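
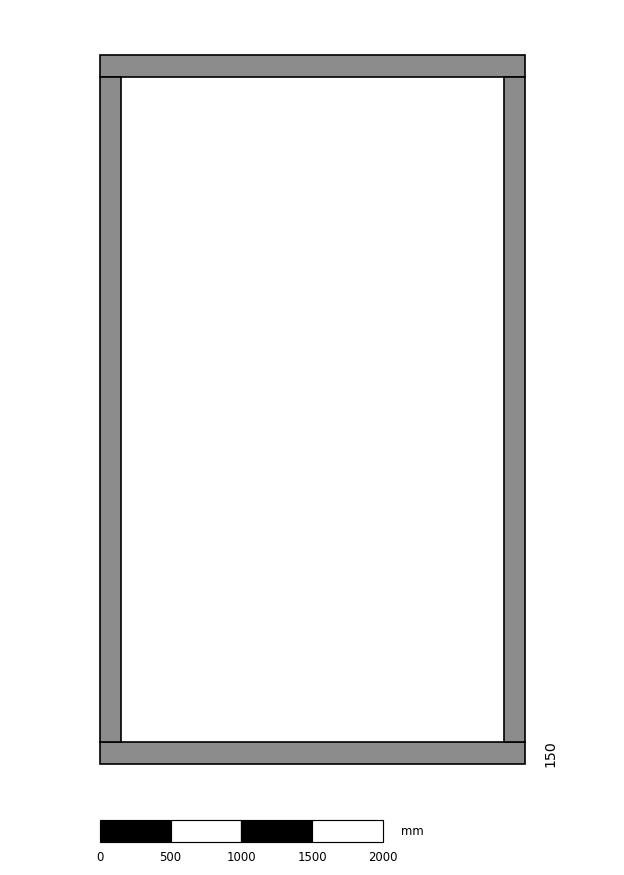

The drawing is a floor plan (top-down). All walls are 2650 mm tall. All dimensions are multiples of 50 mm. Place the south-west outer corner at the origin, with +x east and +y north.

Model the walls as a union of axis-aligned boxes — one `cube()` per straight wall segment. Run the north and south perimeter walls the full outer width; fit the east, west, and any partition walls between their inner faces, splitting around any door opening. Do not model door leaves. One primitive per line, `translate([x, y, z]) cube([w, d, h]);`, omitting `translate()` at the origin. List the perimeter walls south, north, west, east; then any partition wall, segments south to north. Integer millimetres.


cube([3000, 150, 2650]);
translate([0, 4850, 0]) cube([3000, 150, 2650]);
translate([0, 150, 0]) cube([150, 4700, 2650]);
translate([2850, 150, 0]) cube([150, 4700, 2650]);


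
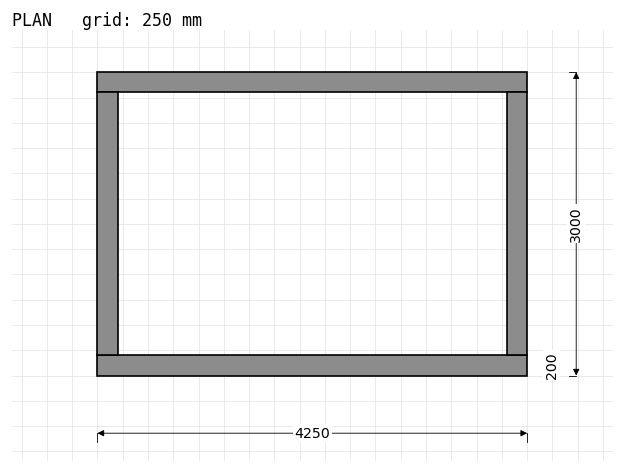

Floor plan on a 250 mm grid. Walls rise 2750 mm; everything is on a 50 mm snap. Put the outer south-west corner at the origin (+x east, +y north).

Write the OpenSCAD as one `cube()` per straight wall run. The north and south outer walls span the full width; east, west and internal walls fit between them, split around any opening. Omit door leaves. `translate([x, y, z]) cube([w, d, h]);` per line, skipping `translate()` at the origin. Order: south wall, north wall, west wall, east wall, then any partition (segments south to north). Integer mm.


cube([4250, 200, 2750]);
translate([0, 2800, 0]) cube([4250, 200, 2750]);
translate([0, 200, 0]) cube([200, 2600, 2750]);
translate([4050, 200, 0]) cube([200, 2600, 2750]);


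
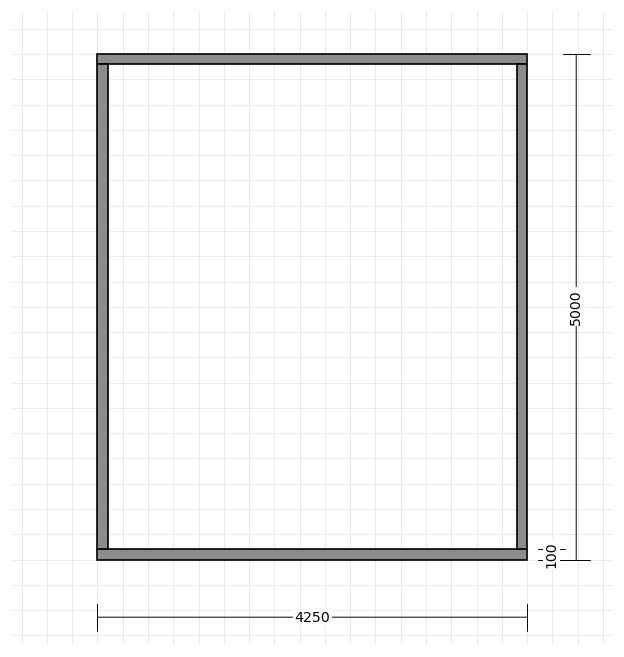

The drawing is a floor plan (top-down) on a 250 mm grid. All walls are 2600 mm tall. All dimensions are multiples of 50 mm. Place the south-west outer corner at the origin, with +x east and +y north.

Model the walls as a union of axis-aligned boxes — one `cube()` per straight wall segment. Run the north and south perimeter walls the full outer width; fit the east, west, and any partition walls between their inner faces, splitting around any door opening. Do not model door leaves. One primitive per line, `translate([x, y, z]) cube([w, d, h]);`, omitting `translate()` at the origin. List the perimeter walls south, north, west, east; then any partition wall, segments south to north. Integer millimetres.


cube([4250, 100, 2600]);
translate([0, 4900, 0]) cube([4250, 100, 2600]);
translate([0, 100, 0]) cube([100, 4800, 2600]);
translate([4150, 100, 0]) cube([100, 4800, 2600]);


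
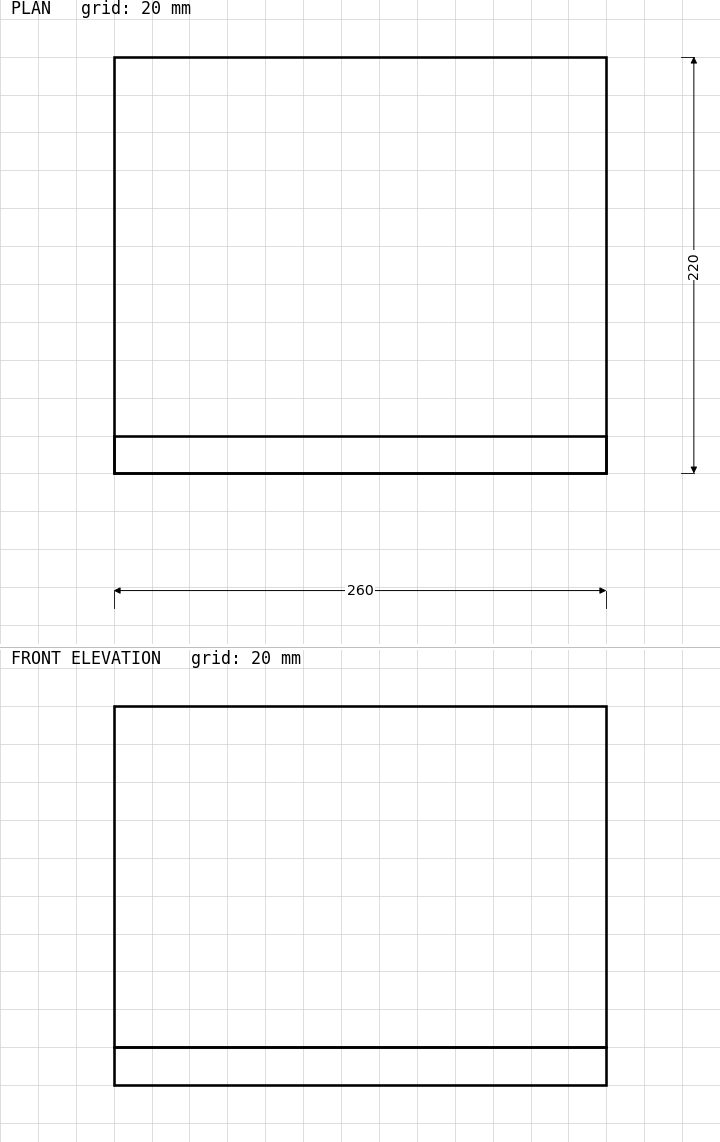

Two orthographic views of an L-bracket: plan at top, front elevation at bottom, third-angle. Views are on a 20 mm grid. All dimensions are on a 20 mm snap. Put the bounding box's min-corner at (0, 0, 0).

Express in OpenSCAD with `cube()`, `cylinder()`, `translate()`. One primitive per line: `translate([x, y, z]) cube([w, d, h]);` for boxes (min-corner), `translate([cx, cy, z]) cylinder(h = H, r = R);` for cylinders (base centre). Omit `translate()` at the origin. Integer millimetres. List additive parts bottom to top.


cube([260, 220, 20]);
translate([0, 0, 20]) cube([260, 20, 180]);


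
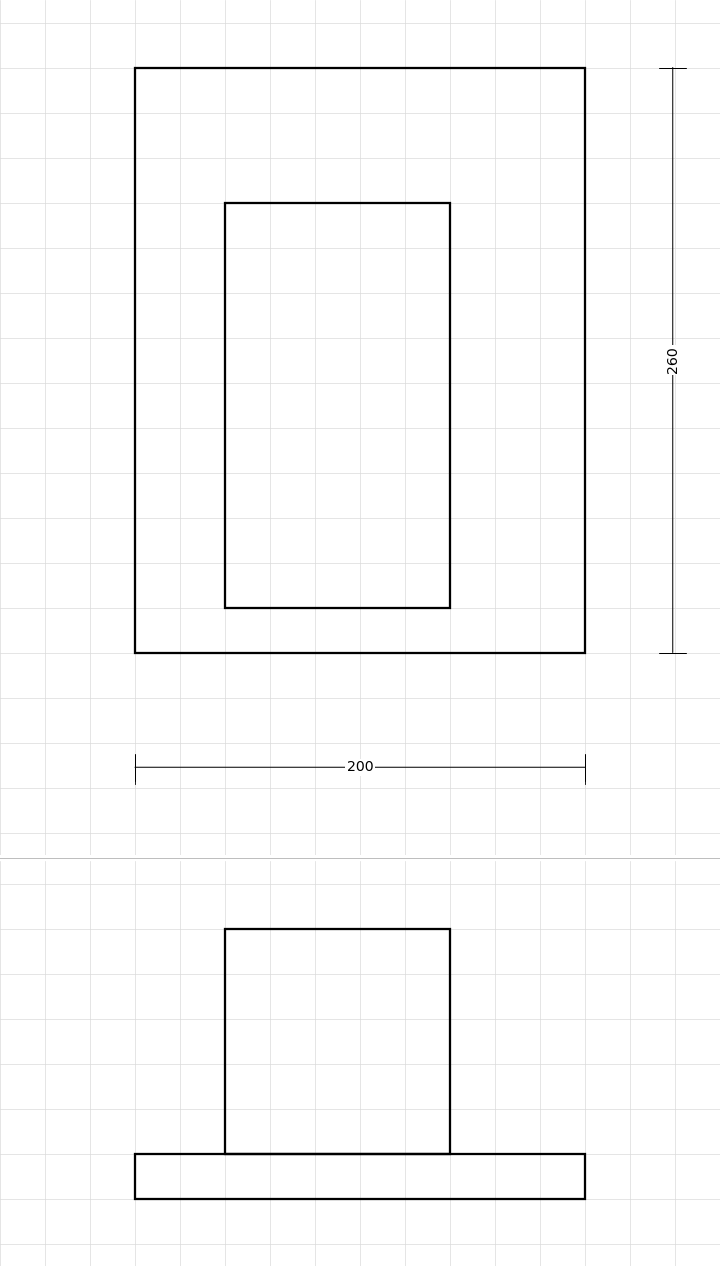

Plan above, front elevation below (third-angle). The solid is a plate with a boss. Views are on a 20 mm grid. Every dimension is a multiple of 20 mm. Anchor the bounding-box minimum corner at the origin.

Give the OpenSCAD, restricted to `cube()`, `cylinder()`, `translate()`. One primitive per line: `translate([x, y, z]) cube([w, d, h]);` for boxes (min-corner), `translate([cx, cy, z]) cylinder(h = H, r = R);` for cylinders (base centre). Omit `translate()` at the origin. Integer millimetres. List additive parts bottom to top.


cube([200, 260, 20]);
translate([40, 20, 20]) cube([100, 180, 100]);


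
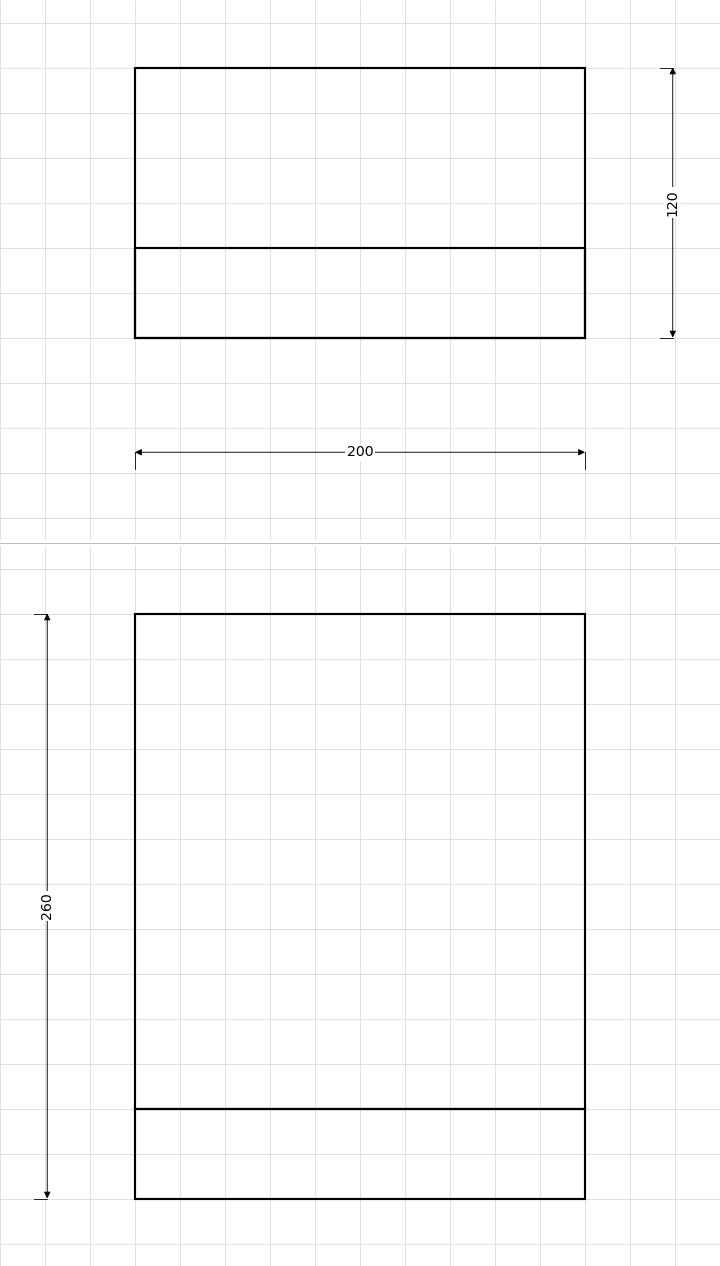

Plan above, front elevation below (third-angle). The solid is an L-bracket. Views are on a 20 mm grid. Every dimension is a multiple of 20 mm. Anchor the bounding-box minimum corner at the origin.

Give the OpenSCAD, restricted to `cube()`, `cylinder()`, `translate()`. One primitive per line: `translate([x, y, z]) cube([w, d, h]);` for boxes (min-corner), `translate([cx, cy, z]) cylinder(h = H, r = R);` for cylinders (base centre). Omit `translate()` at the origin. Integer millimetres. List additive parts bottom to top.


cube([200, 120, 40]);
translate([0, 0, 40]) cube([200, 40, 220]);


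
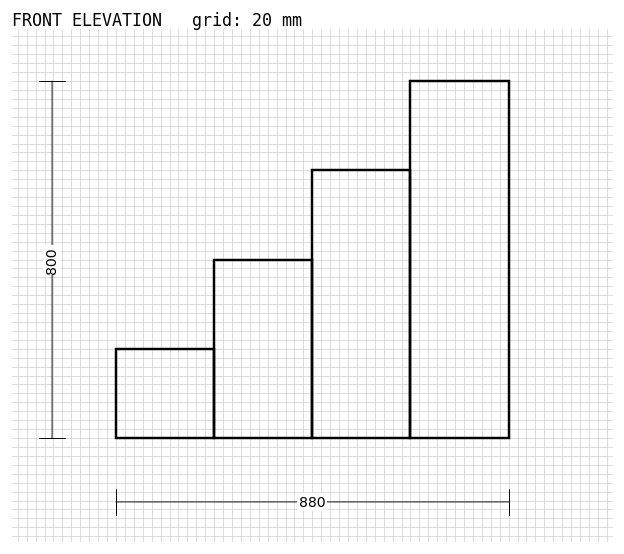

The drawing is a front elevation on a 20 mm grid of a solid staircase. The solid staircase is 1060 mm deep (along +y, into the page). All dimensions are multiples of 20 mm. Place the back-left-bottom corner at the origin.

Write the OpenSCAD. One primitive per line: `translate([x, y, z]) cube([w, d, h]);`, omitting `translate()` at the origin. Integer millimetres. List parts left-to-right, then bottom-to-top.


cube([220, 1060, 200]);
translate([220, 0, 0]) cube([220, 1060, 400]);
translate([440, 0, 0]) cube([220, 1060, 600]);
translate([660, 0, 0]) cube([220, 1060, 800]);


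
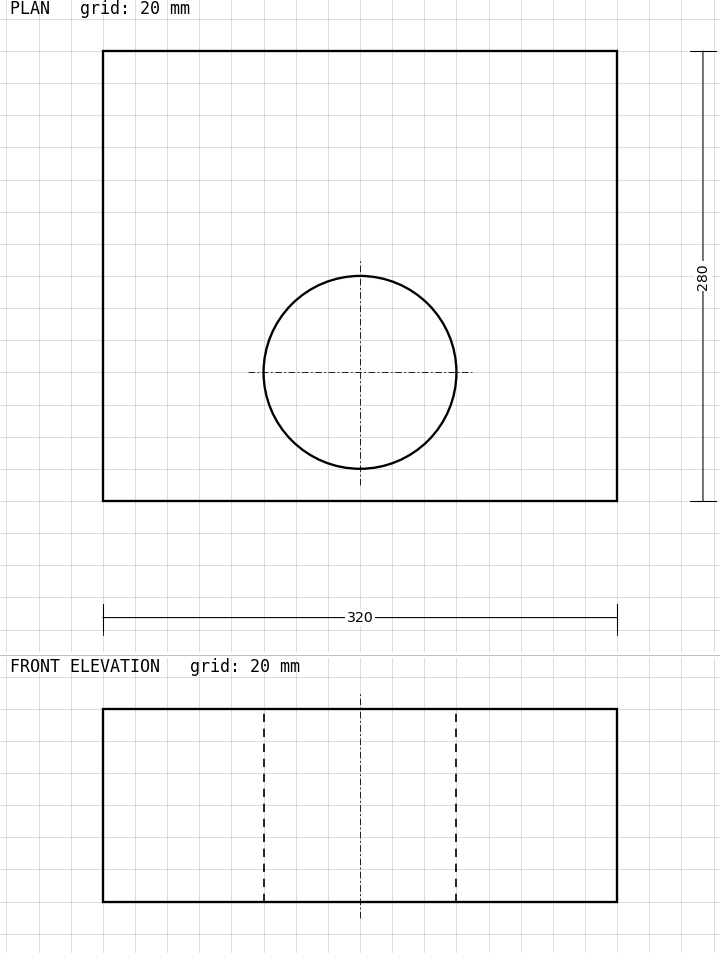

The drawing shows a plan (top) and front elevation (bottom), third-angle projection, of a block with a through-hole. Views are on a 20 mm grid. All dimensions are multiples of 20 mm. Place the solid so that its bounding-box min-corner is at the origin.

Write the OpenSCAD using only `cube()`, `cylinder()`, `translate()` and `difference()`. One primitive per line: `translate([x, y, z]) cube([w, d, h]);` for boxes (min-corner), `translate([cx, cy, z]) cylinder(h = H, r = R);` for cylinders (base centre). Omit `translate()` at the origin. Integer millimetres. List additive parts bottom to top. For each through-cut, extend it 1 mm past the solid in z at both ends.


difference() {
  cube([320, 280, 120]);
  translate([160, 80, -1]) cylinder(h = 122, r = 60);
}


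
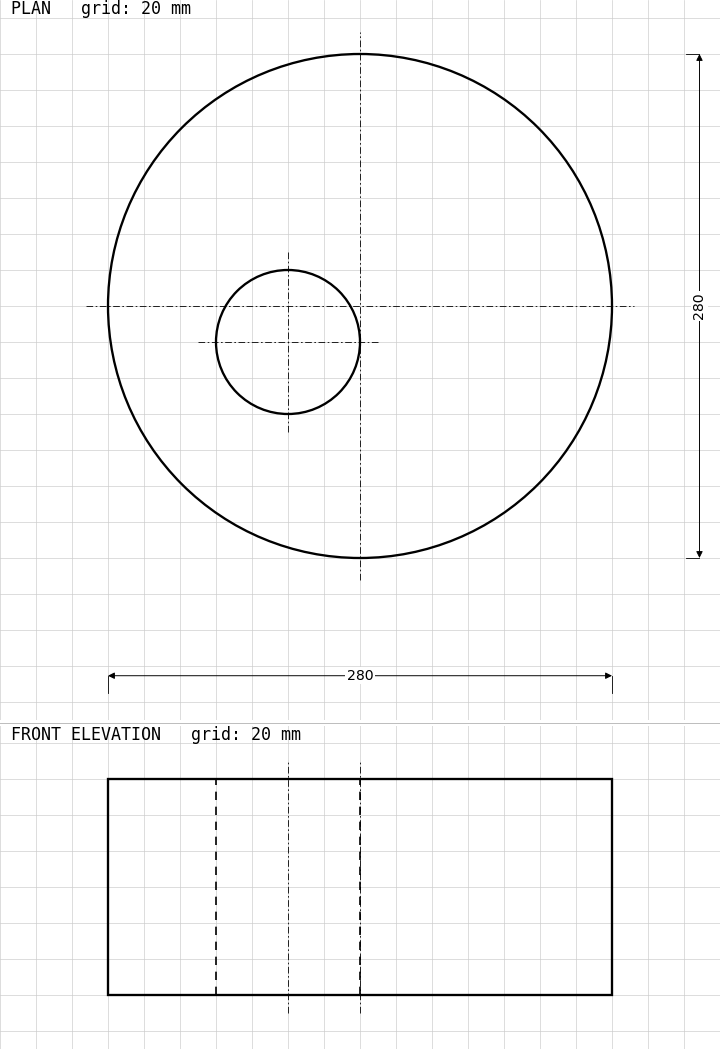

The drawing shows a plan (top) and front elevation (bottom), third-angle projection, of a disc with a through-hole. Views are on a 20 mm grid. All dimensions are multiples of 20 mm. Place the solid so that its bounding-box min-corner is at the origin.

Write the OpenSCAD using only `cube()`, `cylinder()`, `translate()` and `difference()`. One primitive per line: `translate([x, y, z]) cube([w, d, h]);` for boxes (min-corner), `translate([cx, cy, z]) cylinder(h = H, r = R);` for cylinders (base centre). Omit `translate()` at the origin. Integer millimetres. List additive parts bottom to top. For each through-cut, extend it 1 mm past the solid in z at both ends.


difference() {
  translate([140, 140, 0]) cylinder(h = 120, r = 140);
  translate([100, 120, -1]) cylinder(h = 122, r = 40);
}


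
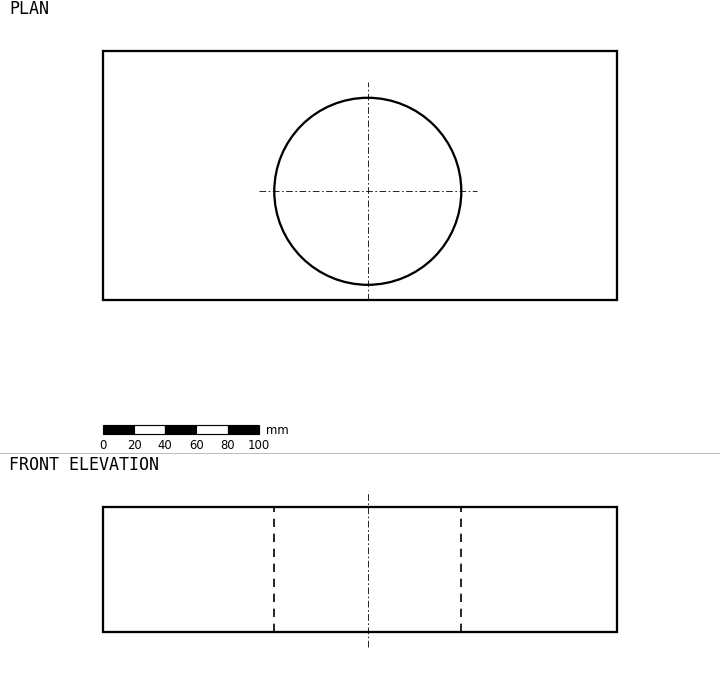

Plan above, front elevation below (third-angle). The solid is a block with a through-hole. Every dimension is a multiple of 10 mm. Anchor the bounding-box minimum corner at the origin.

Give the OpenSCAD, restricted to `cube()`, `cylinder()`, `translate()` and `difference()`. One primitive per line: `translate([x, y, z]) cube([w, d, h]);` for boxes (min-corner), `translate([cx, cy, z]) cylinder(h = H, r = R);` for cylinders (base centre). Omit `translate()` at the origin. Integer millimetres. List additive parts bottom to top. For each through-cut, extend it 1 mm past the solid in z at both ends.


difference() {
  cube([330, 160, 80]);
  translate([170, 70, -1]) cylinder(h = 82, r = 60);
}


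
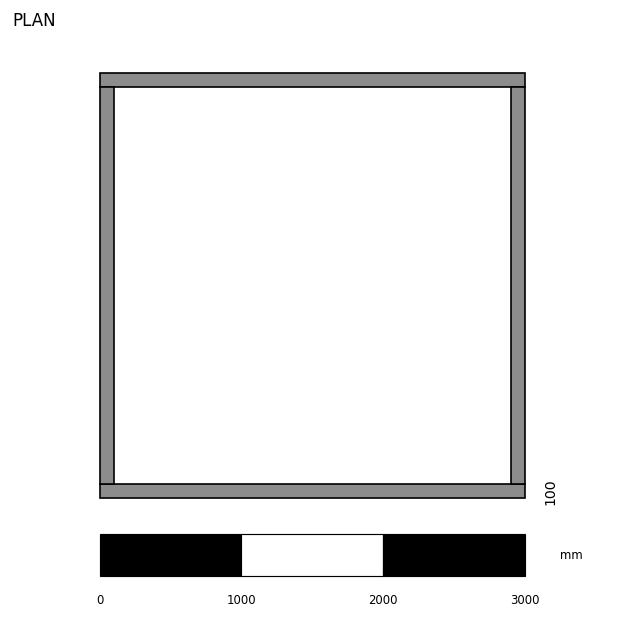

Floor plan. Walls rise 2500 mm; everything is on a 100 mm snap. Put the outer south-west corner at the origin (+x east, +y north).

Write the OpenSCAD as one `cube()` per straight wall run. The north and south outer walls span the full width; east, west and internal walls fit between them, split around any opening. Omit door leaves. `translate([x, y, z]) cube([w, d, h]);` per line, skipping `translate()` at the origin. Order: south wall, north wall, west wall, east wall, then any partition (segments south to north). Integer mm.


cube([3000, 100, 2500]);
translate([0, 2900, 0]) cube([3000, 100, 2500]);
translate([0, 100, 0]) cube([100, 2800, 2500]);
translate([2900, 100, 0]) cube([100, 2800, 2500]);


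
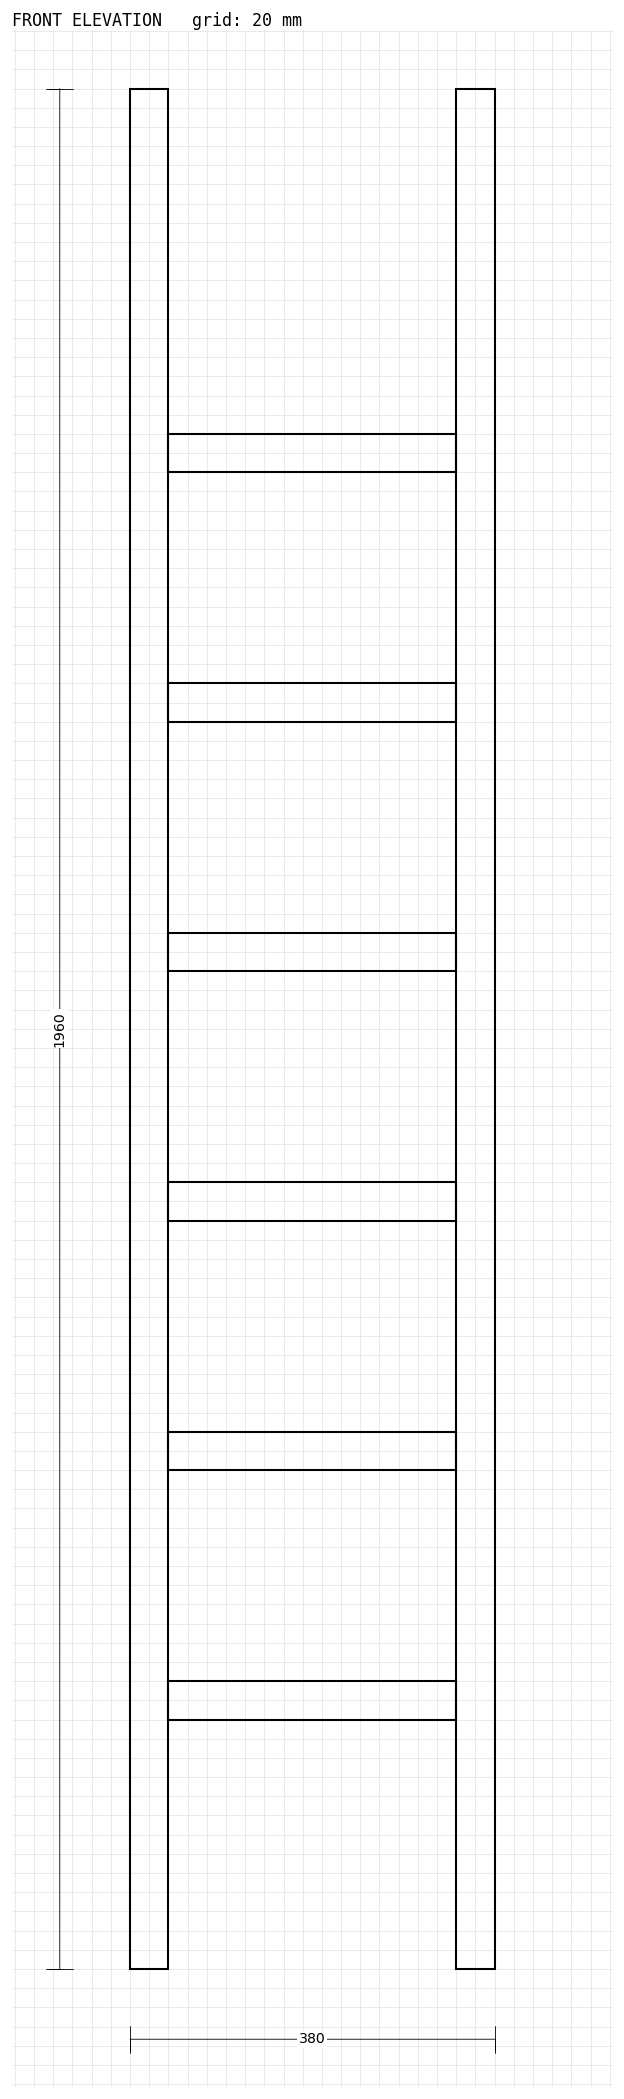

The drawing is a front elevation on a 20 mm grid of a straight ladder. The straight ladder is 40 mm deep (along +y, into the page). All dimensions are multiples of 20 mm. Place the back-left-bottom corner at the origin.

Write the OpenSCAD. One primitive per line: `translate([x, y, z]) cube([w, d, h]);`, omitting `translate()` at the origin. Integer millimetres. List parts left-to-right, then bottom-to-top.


cube([40, 40, 1960]);
translate([40, 0, 260]) cube([300, 40, 40]);
translate([40, 0, 520]) cube([300, 40, 40]);
translate([40, 0, 780]) cube([300, 40, 40]);
translate([40, 0, 1040]) cube([300, 40, 40]);
translate([40, 0, 1300]) cube([300, 40, 40]);
translate([40, 0, 1560]) cube([300, 40, 40]);
translate([340, 0, 0]) cube([40, 40, 1960]);


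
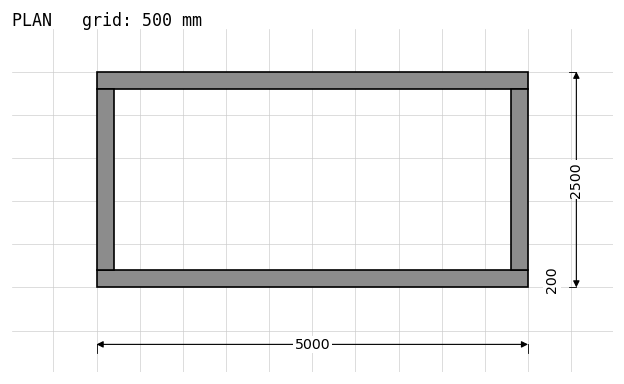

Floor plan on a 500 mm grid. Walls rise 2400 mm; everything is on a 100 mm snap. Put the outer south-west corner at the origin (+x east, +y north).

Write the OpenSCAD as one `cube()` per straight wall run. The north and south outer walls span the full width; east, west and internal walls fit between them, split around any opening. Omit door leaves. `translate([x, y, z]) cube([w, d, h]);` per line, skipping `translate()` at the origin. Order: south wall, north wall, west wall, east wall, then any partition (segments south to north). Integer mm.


cube([5000, 200, 2400]);
translate([0, 2300, 0]) cube([5000, 200, 2400]);
translate([0, 200, 0]) cube([200, 2100, 2400]);
translate([4800, 200, 0]) cube([200, 2100, 2400]);


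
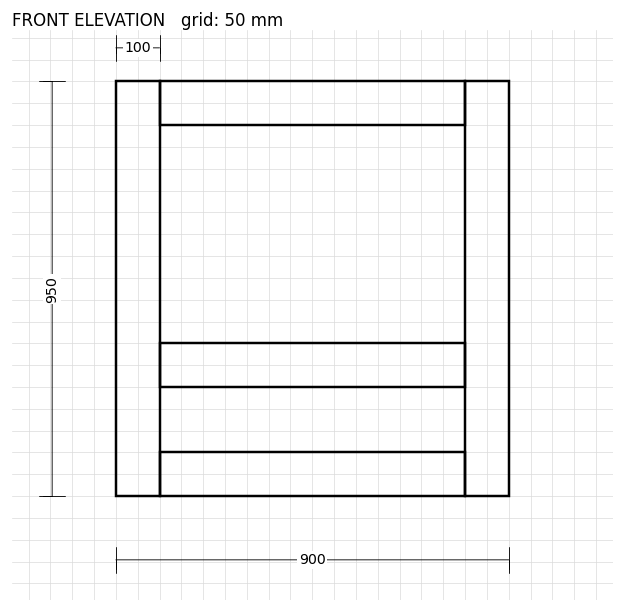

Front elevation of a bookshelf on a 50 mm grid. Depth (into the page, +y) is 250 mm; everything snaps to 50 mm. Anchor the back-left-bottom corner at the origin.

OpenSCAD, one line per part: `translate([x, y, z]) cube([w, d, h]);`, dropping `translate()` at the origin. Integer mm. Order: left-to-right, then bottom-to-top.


cube([100, 250, 950]);
translate([100, 0, 0]) cube([700, 250, 100]);
translate([100, 0, 250]) cube([700, 250, 100]);
translate([100, 0, 850]) cube([700, 250, 100]);
translate([800, 0, 0]) cube([100, 250, 950]);


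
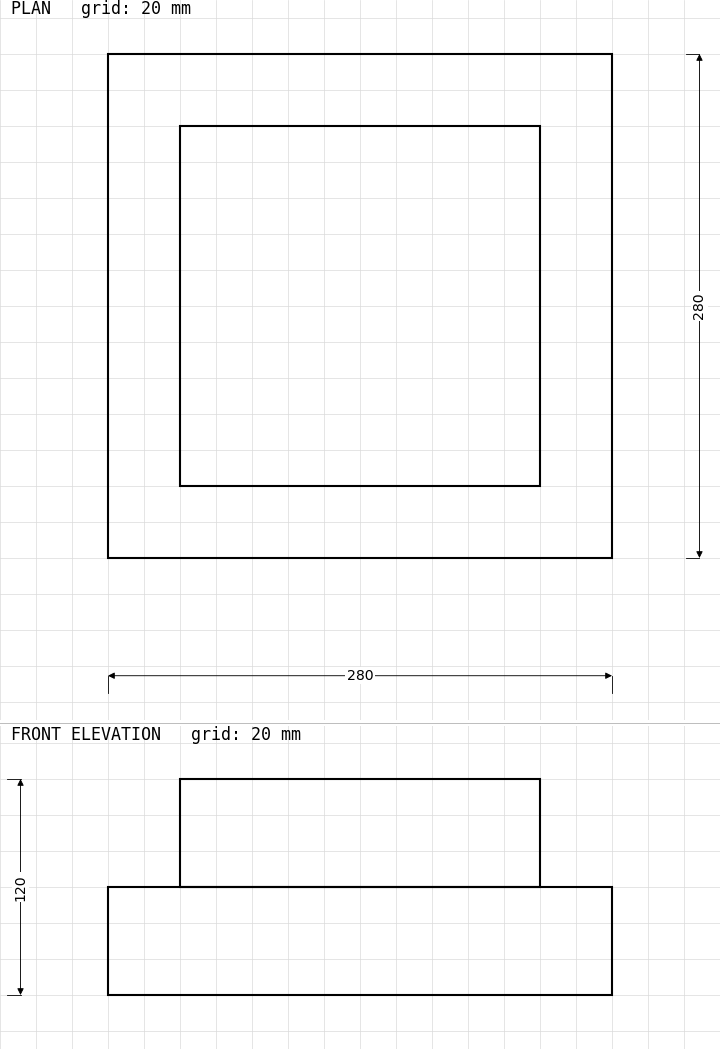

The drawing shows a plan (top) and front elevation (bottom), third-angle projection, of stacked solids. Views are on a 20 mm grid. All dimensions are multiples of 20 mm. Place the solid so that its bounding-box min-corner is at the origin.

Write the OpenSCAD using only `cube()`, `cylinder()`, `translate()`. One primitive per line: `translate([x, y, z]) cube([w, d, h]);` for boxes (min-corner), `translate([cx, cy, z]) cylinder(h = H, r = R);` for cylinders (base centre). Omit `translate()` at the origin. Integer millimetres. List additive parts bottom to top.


cube([280, 280, 60]);
translate([40, 40, 60]) cube([200, 200, 60]);


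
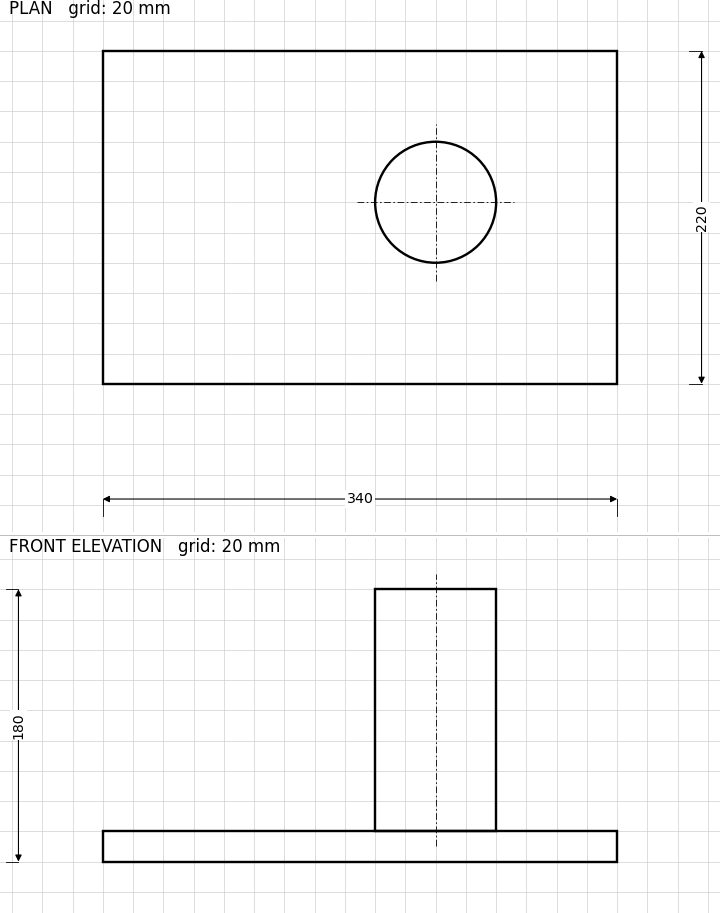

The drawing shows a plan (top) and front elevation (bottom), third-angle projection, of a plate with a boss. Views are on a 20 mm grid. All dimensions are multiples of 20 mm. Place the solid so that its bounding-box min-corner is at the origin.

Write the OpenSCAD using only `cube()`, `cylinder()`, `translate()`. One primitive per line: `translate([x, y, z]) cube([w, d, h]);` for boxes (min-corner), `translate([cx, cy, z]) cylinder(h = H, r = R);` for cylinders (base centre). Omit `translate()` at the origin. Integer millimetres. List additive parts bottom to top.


cube([340, 220, 20]);
translate([220, 120, 20]) cylinder(h = 160, r = 40);


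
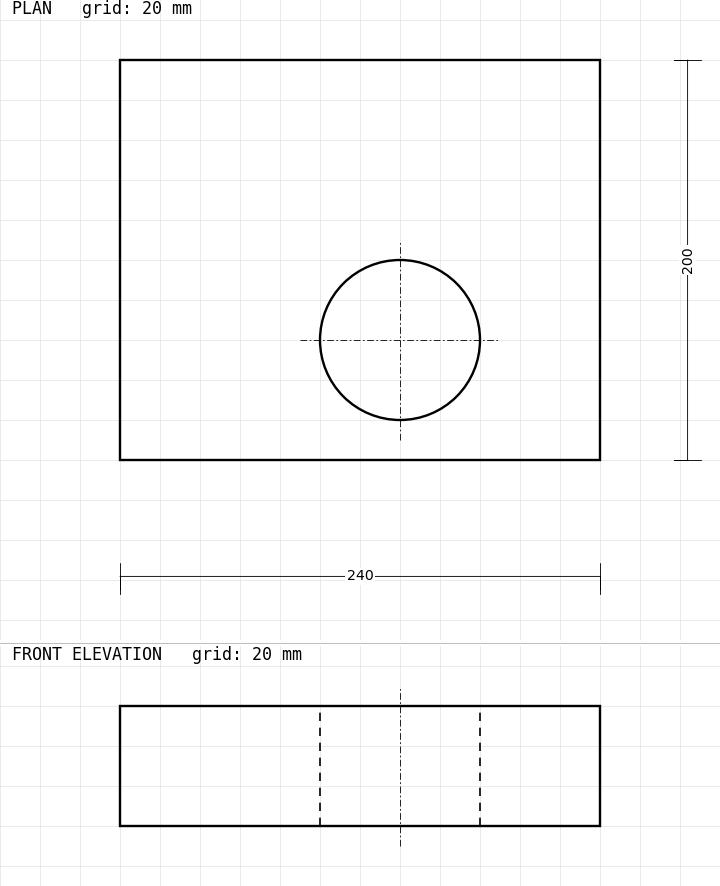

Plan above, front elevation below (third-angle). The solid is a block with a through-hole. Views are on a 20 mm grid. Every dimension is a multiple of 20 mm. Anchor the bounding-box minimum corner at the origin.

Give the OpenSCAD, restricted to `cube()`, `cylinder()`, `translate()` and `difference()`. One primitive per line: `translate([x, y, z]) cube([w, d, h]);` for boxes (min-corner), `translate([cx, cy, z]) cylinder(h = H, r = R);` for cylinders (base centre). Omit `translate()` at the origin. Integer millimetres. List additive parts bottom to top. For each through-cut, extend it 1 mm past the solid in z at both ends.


difference() {
  cube([240, 200, 60]);
  translate([140, 60, -1]) cylinder(h = 62, r = 40);
}


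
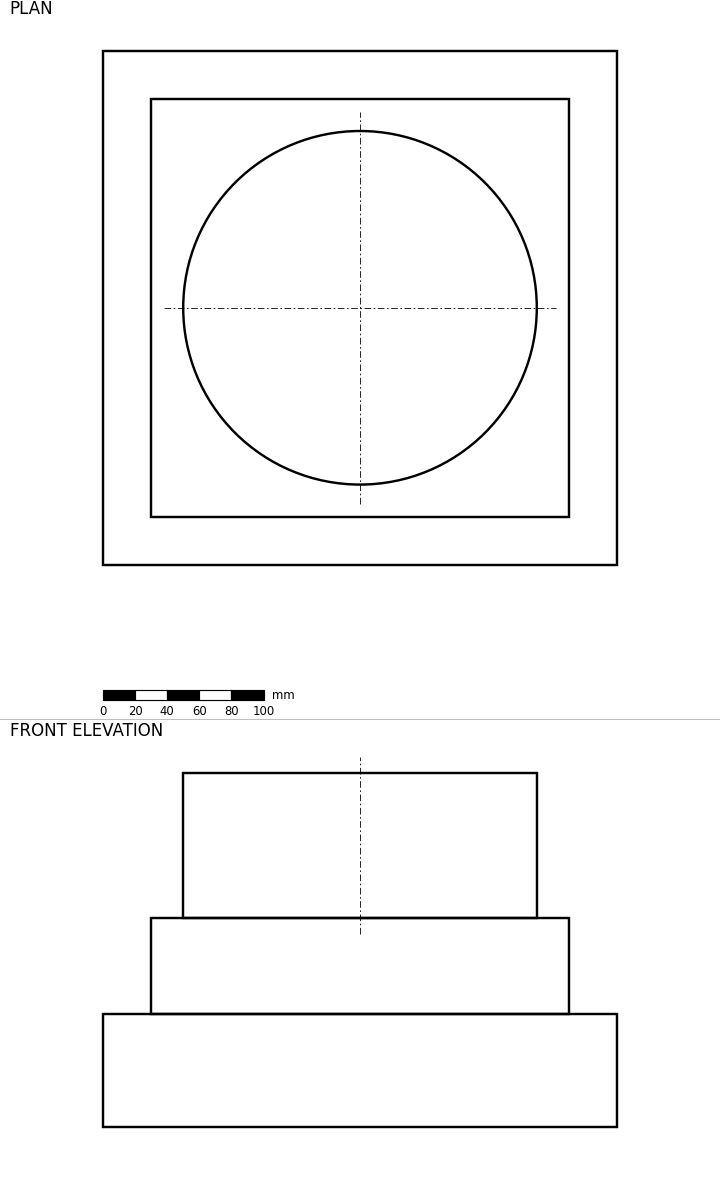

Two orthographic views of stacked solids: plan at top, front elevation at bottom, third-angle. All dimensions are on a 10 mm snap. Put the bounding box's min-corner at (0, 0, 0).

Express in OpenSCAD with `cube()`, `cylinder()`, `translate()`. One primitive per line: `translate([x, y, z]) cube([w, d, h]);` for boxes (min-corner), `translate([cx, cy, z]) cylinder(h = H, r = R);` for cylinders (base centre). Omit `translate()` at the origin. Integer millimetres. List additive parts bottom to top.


cube([320, 320, 70]);
translate([30, 30, 70]) cube([260, 260, 60]);
translate([160, 160, 130]) cylinder(h = 90, r = 110);


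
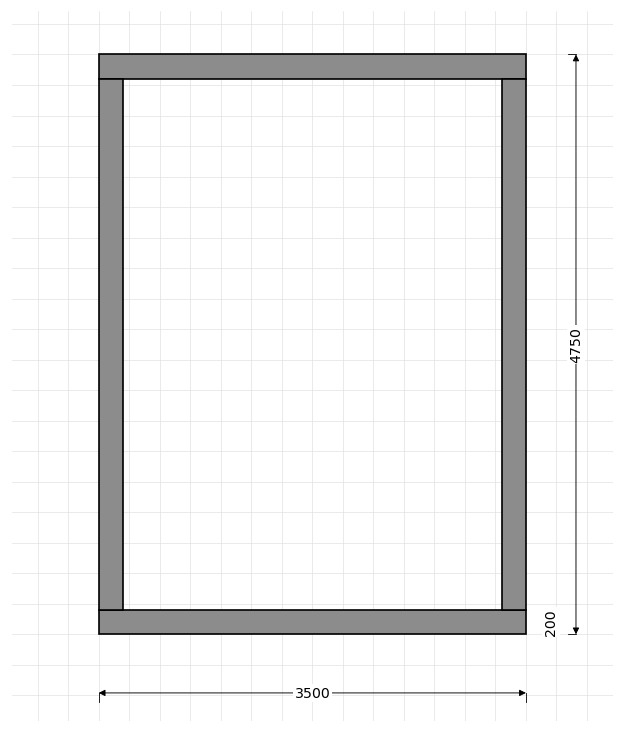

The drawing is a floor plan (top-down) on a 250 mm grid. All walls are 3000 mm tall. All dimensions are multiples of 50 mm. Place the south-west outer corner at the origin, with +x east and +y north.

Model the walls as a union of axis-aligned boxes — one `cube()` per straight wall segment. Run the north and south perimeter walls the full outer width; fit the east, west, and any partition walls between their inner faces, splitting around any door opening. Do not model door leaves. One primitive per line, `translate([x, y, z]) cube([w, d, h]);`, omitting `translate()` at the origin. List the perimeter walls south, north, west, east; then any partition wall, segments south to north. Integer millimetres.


cube([3500, 200, 3000]);
translate([0, 4550, 0]) cube([3500, 200, 3000]);
translate([0, 200, 0]) cube([200, 4350, 3000]);
translate([3300, 200, 0]) cube([200, 4350, 3000]);


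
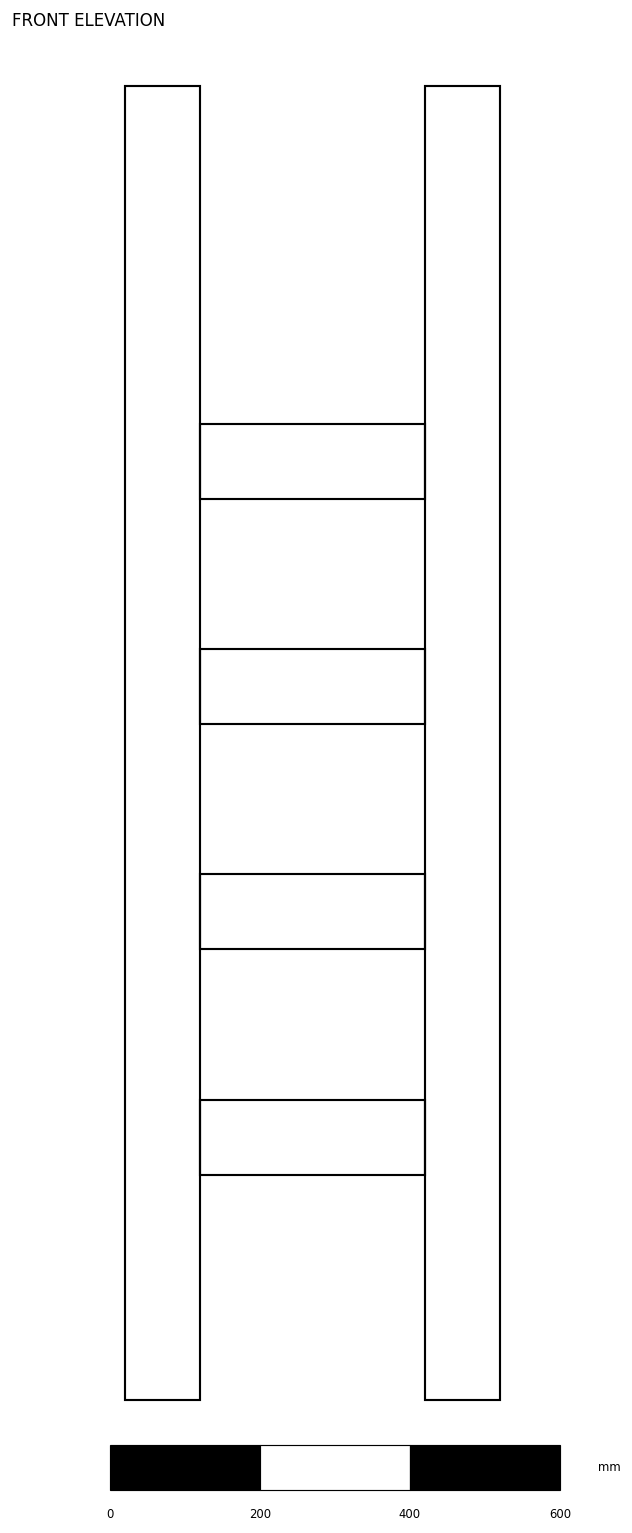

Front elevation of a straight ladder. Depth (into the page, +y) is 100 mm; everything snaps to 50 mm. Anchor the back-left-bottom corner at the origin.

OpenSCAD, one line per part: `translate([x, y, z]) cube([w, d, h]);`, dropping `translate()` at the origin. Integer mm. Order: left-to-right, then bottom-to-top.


cube([100, 100, 1750]);
translate([100, 0, 300]) cube([300, 100, 100]);
translate([100, 0, 600]) cube([300, 100, 100]);
translate([100, 0, 900]) cube([300, 100, 100]);
translate([100, 0, 1200]) cube([300, 100, 100]);
translate([400, 0, 0]) cube([100, 100, 1750]);


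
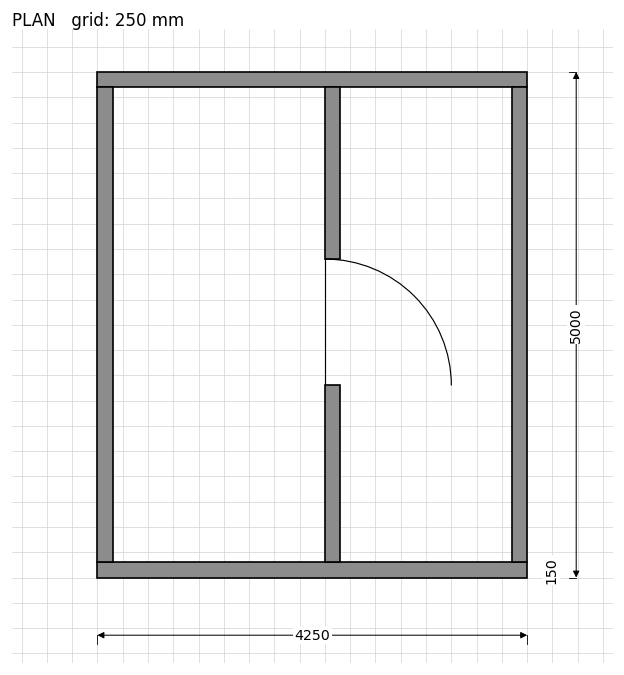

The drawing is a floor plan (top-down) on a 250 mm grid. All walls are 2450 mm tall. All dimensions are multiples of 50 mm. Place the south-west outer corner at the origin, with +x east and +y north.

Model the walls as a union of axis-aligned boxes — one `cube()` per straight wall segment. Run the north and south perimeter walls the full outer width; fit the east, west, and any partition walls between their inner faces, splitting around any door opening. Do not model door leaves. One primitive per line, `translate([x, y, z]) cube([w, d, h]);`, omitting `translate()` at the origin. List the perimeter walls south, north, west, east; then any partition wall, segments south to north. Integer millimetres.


cube([4250, 150, 2450]);
translate([0, 4850, 0]) cube([4250, 150, 2450]);
translate([0, 150, 0]) cube([150, 4700, 2450]);
translate([4100, 150, 0]) cube([150, 4700, 2450]);
translate([2250, 150, 0]) cube([150, 1750, 2450]);
translate([2250, 3150, 0]) cube([150, 1700, 2450]);


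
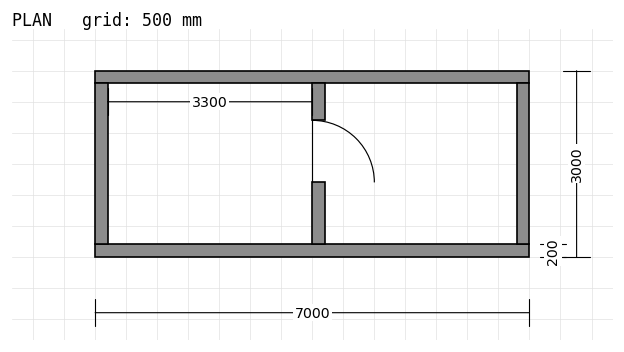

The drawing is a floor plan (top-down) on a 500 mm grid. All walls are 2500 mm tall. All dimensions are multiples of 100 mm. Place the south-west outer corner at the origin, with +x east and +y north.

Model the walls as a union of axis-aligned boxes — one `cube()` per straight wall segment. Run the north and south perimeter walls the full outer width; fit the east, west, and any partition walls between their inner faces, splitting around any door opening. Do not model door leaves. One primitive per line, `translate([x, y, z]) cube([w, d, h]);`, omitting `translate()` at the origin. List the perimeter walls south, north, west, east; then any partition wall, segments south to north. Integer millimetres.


cube([7000, 200, 2500]);
translate([0, 2800, 0]) cube([7000, 200, 2500]);
translate([0, 200, 0]) cube([200, 2600, 2500]);
translate([6800, 200, 0]) cube([200, 2600, 2500]);
translate([3500, 200, 0]) cube([200, 1000, 2500]);
translate([3500, 2200, 0]) cube([200, 600, 2500]);


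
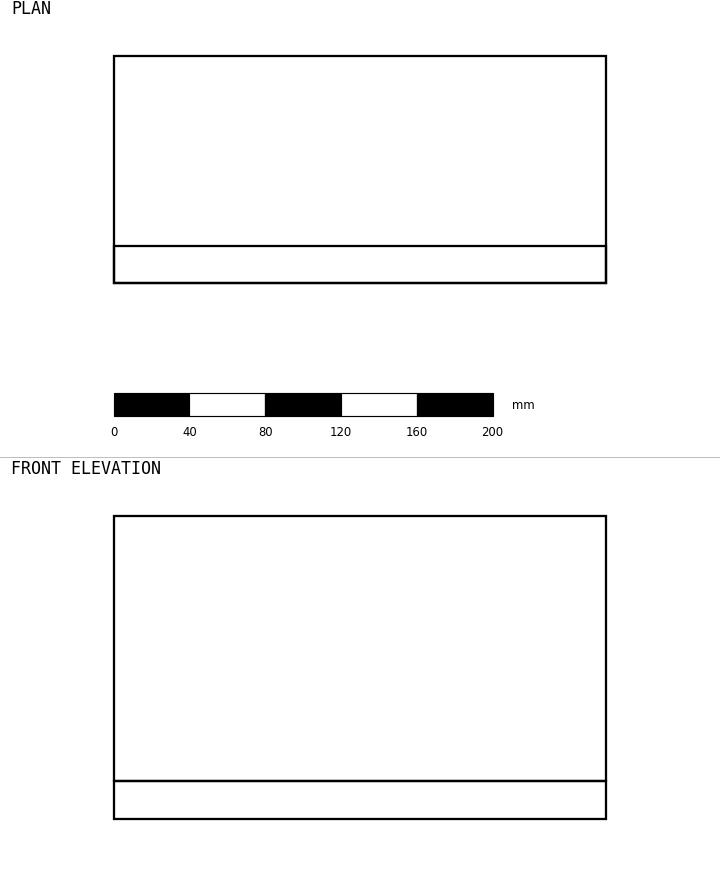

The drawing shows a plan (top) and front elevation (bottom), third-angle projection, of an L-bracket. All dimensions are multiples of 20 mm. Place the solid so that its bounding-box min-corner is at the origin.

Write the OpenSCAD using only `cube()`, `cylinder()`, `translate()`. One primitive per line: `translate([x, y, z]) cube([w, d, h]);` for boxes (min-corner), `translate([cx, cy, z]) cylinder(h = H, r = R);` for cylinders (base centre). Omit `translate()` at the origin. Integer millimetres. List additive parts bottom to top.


cube([260, 120, 20]);
translate([0, 0, 20]) cube([260, 20, 140]);


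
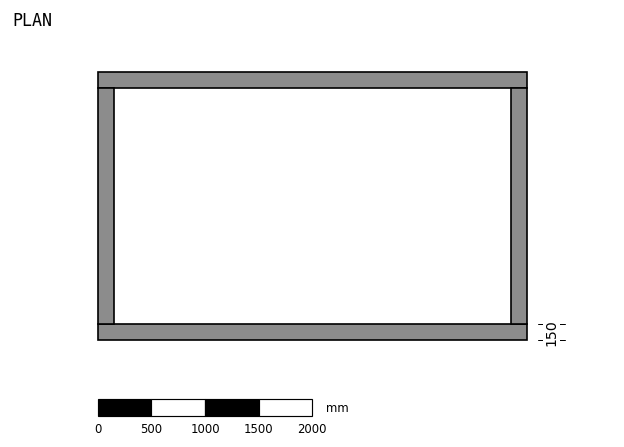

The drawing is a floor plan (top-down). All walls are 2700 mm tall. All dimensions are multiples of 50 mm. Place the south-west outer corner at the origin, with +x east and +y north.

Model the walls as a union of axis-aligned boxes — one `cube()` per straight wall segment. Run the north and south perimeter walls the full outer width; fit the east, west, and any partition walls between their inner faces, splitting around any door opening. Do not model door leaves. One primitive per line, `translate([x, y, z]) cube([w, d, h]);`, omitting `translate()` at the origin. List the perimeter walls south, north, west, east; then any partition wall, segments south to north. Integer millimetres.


cube([4000, 150, 2700]);
translate([0, 2350, 0]) cube([4000, 150, 2700]);
translate([0, 150, 0]) cube([150, 2200, 2700]);
translate([3850, 150, 0]) cube([150, 2200, 2700]);


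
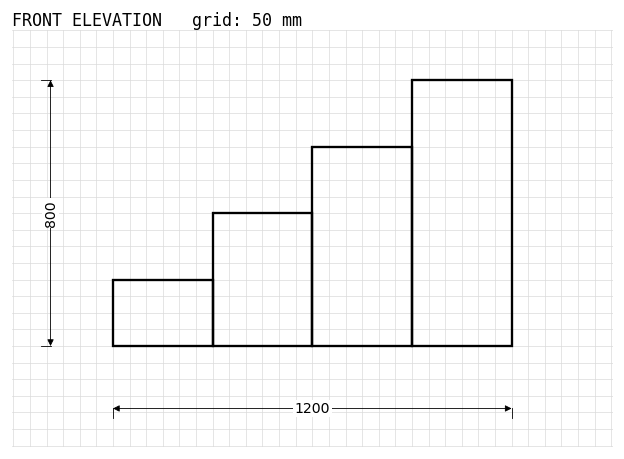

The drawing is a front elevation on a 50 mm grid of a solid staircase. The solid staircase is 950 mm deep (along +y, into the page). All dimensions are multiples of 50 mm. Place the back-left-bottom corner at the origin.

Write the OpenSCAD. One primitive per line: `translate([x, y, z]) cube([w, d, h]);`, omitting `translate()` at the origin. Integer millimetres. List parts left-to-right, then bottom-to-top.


cube([300, 950, 200]);
translate([300, 0, 0]) cube([300, 950, 400]);
translate([600, 0, 0]) cube([300, 950, 600]);
translate([900, 0, 0]) cube([300, 950, 800]);


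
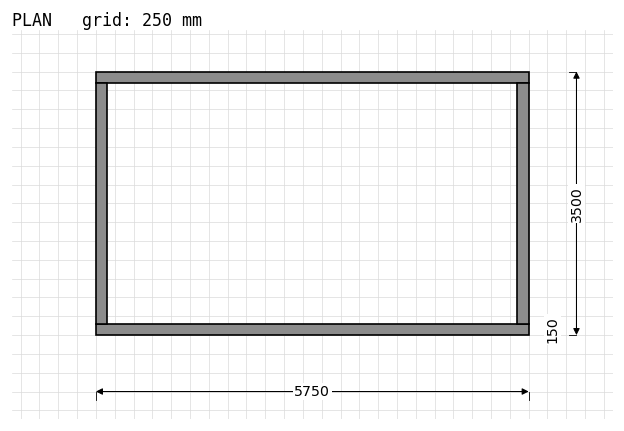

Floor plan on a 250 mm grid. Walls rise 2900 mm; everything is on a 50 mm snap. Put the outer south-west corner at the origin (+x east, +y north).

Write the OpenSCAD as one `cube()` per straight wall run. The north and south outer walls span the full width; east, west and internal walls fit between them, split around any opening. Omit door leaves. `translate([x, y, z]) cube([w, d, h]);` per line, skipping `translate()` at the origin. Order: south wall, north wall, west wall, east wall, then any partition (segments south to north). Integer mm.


cube([5750, 150, 2900]);
translate([0, 3350, 0]) cube([5750, 150, 2900]);
translate([0, 150, 0]) cube([150, 3200, 2900]);
translate([5600, 150, 0]) cube([150, 3200, 2900]);


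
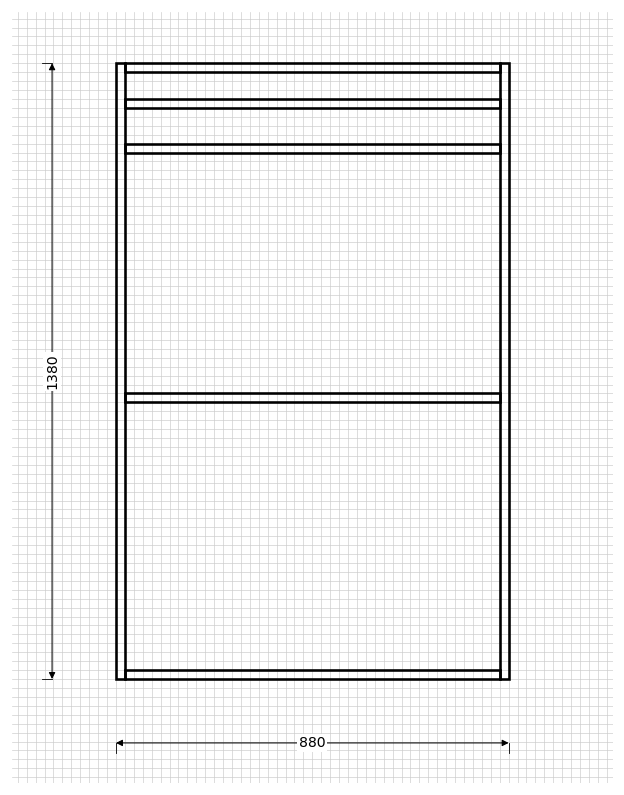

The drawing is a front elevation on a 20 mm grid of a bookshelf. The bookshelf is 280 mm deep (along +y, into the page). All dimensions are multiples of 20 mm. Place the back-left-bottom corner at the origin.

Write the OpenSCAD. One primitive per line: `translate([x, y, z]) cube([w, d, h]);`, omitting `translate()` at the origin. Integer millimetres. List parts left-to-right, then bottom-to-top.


cube([20, 280, 1380]);
translate([20, 0, 0]) cube([840, 280, 20]);
translate([20, 0, 620]) cube([840, 280, 20]);
translate([20, 0, 1180]) cube([840, 280, 20]);
translate([20, 0, 1280]) cube([840, 280, 20]);
translate([20, 0, 1360]) cube([840, 280, 20]);
translate([860, 0, 0]) cube([20, 280, 1380]);


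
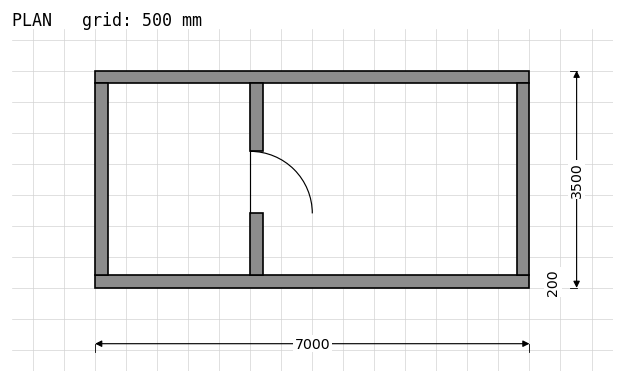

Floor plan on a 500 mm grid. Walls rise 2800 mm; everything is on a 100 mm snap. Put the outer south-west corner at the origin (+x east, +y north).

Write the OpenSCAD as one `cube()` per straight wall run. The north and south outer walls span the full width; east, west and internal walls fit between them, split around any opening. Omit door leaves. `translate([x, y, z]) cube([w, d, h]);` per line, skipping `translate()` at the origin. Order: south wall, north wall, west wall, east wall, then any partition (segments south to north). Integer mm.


cube([7000, 200, 2800]);
translate([0, 3300, 0]) cube([7000, 200, 2800]);
translate([0, 200, 0]) cube([200, 3100, 2800]);
translate([6800, 200, 0]) cube([200, 3100, 2800]);
translate([2500, 200, 0]) cube([200, 1000, 2800]);
translate([2500, 2200, 0]) cube([200, 1100, 2800]);


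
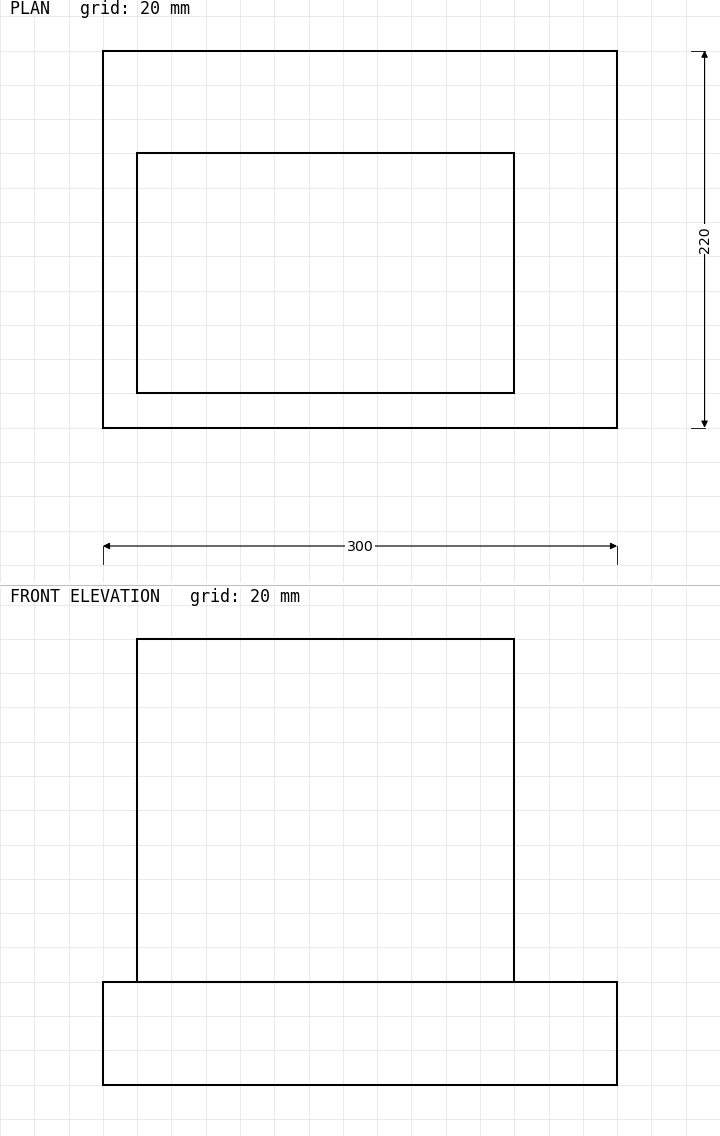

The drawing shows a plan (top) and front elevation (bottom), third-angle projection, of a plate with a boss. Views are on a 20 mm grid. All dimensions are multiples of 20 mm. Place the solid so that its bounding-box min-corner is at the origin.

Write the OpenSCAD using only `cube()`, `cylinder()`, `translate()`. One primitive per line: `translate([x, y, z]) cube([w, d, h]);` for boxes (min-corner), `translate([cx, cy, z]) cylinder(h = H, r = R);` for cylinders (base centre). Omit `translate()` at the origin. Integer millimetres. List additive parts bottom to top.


cube([300, 220, 60]);
translate([20, 20, 60]) cube([220, 140, 200]);


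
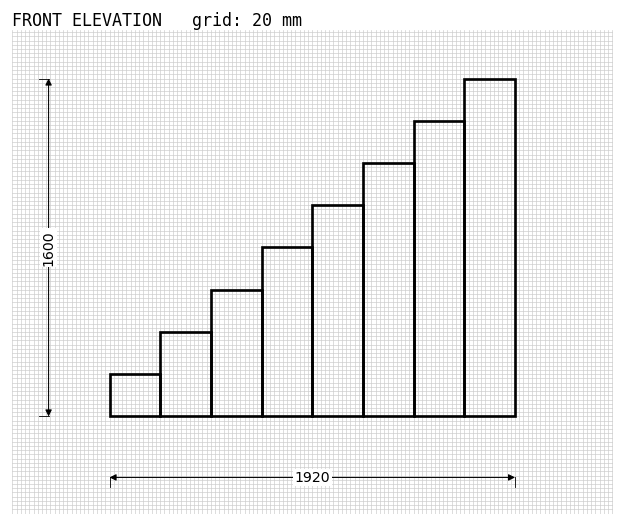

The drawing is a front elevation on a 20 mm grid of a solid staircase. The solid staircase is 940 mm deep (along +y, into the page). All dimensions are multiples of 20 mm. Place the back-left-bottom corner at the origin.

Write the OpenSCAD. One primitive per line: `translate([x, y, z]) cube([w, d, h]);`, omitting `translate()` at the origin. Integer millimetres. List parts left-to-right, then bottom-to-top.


cube([240, 940, 200]);
translate([240, 0, 0]) cube([240, 940, 400]);
translate([480, 0, 0]) cube([240, 940, 600]);
translate([720, 0, 0]) cube([240, 940, 800]);
translate([960, 0, 0]) cube([240, 940, 1000]);
translate([1200, 0, 0]) cube([240, 940, 1200]);
translate([1440, 0, 0]) cube([240, 940, 1400]);
translate([1680, 0, 0]) cube([240, 940, 1600]);


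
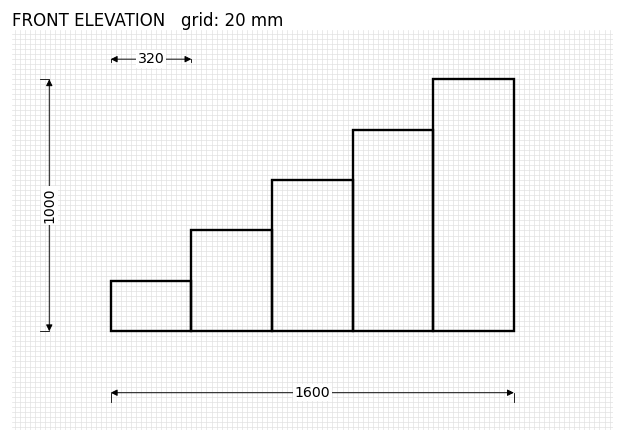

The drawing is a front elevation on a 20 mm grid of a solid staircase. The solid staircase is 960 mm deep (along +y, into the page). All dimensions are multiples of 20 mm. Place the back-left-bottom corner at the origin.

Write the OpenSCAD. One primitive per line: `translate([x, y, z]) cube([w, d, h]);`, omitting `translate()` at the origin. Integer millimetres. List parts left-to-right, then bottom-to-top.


cube([320, 960, 200]);
translate([320, 0, 0]) cube([320, 960, 400]);
translate([640, 0, 0]) cube([320, 960, 600]);
translate([960, 0, 0]) cube([320, 960, 800]);
translate([1280, 0, 0]) cube([320, 960, 1000]);


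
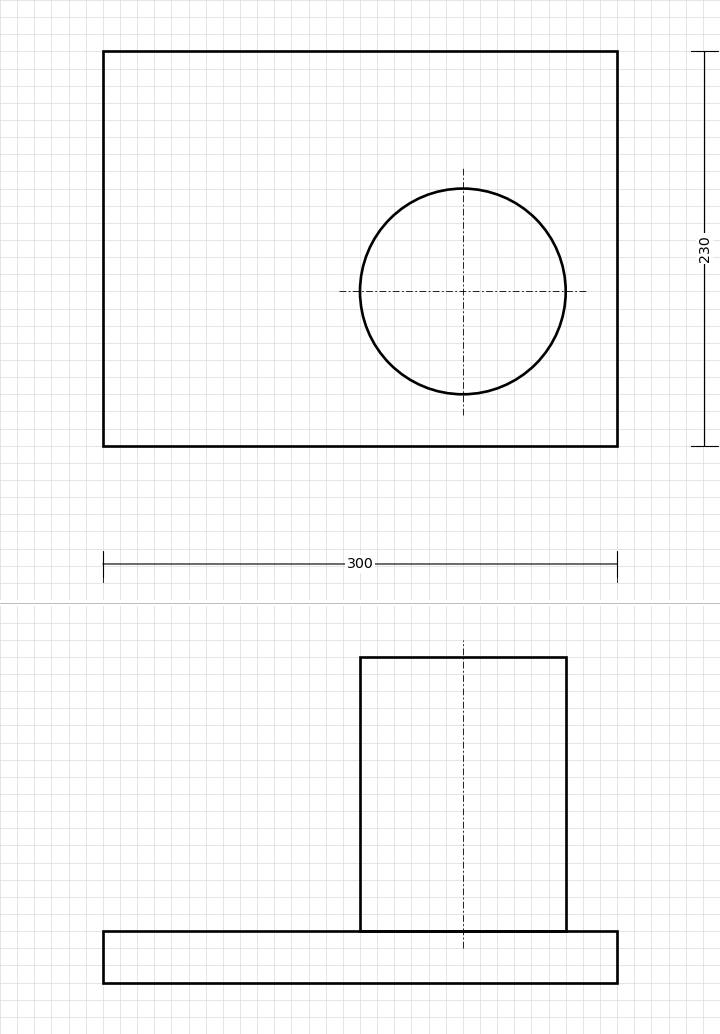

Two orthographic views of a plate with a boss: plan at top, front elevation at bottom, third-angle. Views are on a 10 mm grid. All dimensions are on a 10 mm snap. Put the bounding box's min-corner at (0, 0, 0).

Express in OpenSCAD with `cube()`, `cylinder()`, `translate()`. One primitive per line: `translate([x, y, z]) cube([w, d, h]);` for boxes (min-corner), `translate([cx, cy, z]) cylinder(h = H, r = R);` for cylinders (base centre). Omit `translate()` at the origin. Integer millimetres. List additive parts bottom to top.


cube([300, 230, 30]);
translate([210, 90, 30]) cylinder(h = 160, r = 60);


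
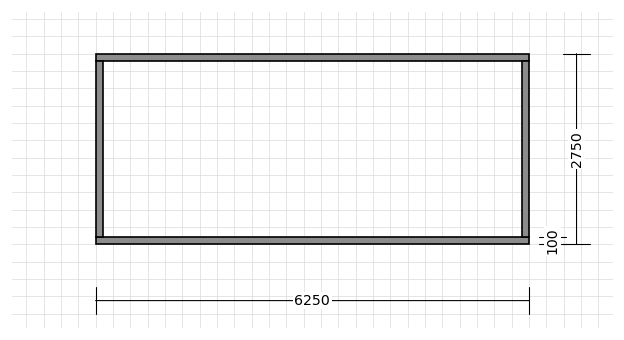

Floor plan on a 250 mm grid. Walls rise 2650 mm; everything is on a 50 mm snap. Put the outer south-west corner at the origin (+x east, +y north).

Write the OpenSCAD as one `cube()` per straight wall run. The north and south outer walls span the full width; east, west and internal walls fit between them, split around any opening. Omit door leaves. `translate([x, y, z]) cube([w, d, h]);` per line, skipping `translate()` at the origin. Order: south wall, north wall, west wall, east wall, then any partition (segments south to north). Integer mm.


cube([6250, 100, 2650]);
translate([0, 2650, 0]) cube([6250, 100, 2650]);
translate([0, 100, 0]) cube([100, 2550, 2650]);
translate([6150, 100, 0]) cube([100, 2550, 2650]);


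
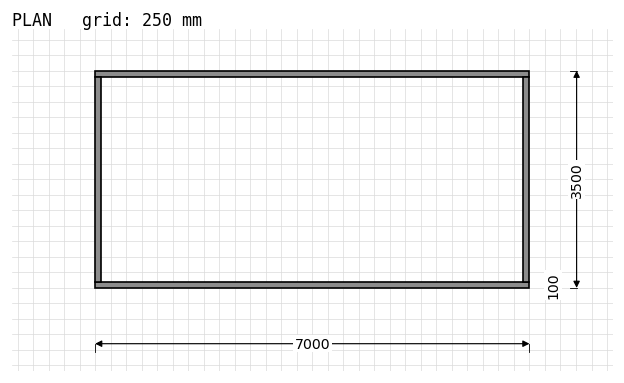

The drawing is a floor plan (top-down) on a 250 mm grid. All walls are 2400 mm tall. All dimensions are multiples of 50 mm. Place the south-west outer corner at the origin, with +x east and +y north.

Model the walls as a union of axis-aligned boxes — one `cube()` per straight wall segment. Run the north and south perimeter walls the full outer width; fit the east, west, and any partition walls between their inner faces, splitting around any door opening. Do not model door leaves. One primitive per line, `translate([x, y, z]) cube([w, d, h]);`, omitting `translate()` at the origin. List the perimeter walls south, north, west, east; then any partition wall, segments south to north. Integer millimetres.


cube([7000, 100, 2400]);
translate([0, 3400, 0]) cube([7000, 100, 2400]);
translate([0, 100, 0]) cube([100, 3300, 2400]);
translate([6900, 100, 0]) cube([100, 3300, 2400]);


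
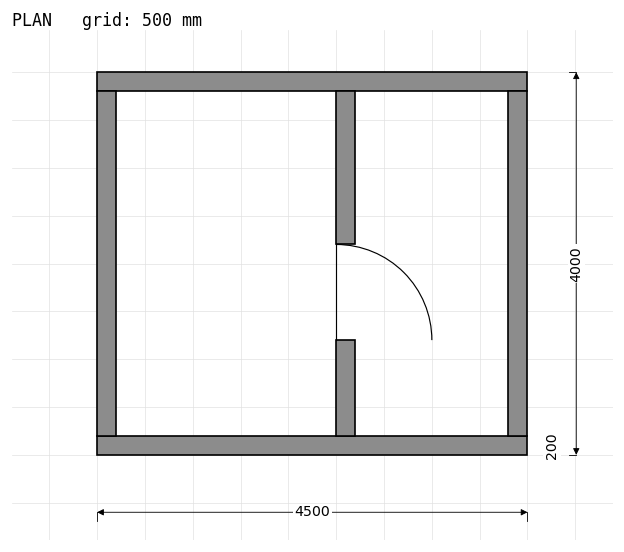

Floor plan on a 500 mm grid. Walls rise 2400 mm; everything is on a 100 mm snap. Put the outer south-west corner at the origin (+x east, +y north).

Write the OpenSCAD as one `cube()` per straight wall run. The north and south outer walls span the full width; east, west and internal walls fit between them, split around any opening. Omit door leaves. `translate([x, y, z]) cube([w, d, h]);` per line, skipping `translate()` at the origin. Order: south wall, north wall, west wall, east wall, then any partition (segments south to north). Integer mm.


cube([4500, 200, 2400]);
translate([0, 3800, 0]) cube([4500, 200, 2400]);
translate([0, 200, 0]) cube([200, 3600, 2400]);
translate([4300, 200, 0]) cube([200, 3600, 2400]);
translate([2500, 200, 0]) cube([200, 1000, 2400]);
translate([2500, 2200, 0]) cube([200, 1600, 2400]);


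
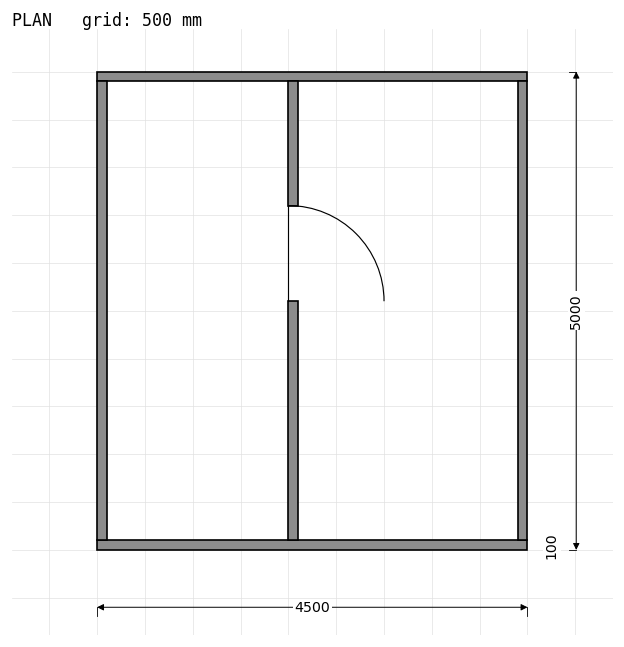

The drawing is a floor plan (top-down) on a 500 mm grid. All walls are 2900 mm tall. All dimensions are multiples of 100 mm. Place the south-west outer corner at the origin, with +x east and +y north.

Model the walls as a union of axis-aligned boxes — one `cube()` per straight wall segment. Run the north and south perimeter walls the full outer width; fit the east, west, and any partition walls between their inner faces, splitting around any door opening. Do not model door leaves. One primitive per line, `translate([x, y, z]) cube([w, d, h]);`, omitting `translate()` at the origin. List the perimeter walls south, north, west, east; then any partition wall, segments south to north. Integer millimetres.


cube([4500, 100, 2900]);
translate([0, 4900, 0]) cube([4500, 100, 2900]);
translate([0, 100, 0]) cube([100, 4800, 2900]);
translate([4400, 100, 0]) cube([100, 4800, 2900]);
translate([2000, 100, 0]) cube([100, 2500, 2900]);
translate([2000, 3600, 0]) cube([100, 1300, 2900]);


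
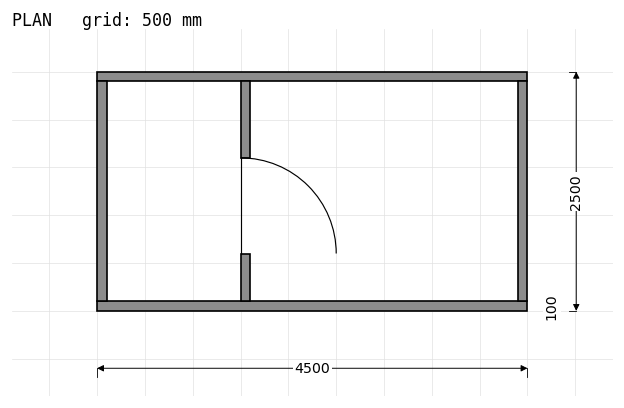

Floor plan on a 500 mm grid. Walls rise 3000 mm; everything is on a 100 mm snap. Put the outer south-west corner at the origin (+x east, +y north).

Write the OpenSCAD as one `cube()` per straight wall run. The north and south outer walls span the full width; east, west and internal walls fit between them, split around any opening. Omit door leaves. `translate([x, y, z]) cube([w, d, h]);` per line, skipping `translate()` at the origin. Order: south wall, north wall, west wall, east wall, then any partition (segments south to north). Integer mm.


cube([4500, 100, 3000]);
translate([0, 2400, 0]) cube([4500, 100, 3000]);
translate([0, 100, 0]) cube([100, 2300, 3000]);
translate([4400, 100, 0]) cube([100, 2300, 3000]);
translate([1500, 100, 0]) cube([100, 500, 3000]);
translate([1500, 1600, 0]) cube([100, 800, 3000]);


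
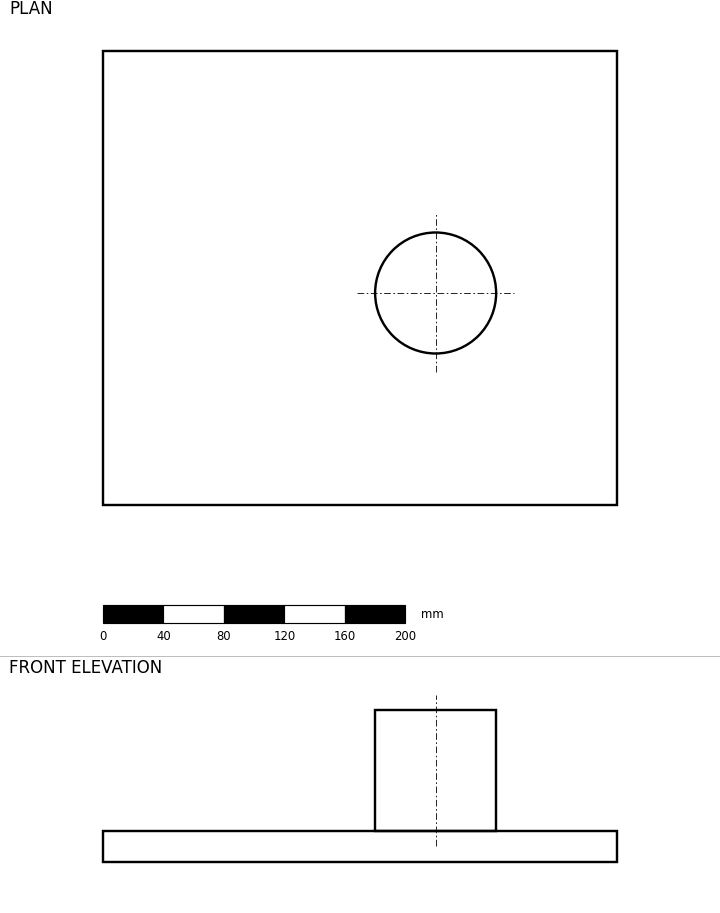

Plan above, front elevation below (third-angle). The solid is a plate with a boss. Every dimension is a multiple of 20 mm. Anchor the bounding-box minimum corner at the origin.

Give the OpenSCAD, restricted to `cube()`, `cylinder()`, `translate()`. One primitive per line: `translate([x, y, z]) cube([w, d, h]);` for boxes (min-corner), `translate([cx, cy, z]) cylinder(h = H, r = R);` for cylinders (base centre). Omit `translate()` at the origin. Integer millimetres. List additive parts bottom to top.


cube([340, 300, 20]);
translate([220, 140, 20]) cylinder(h = 80, r = 40);


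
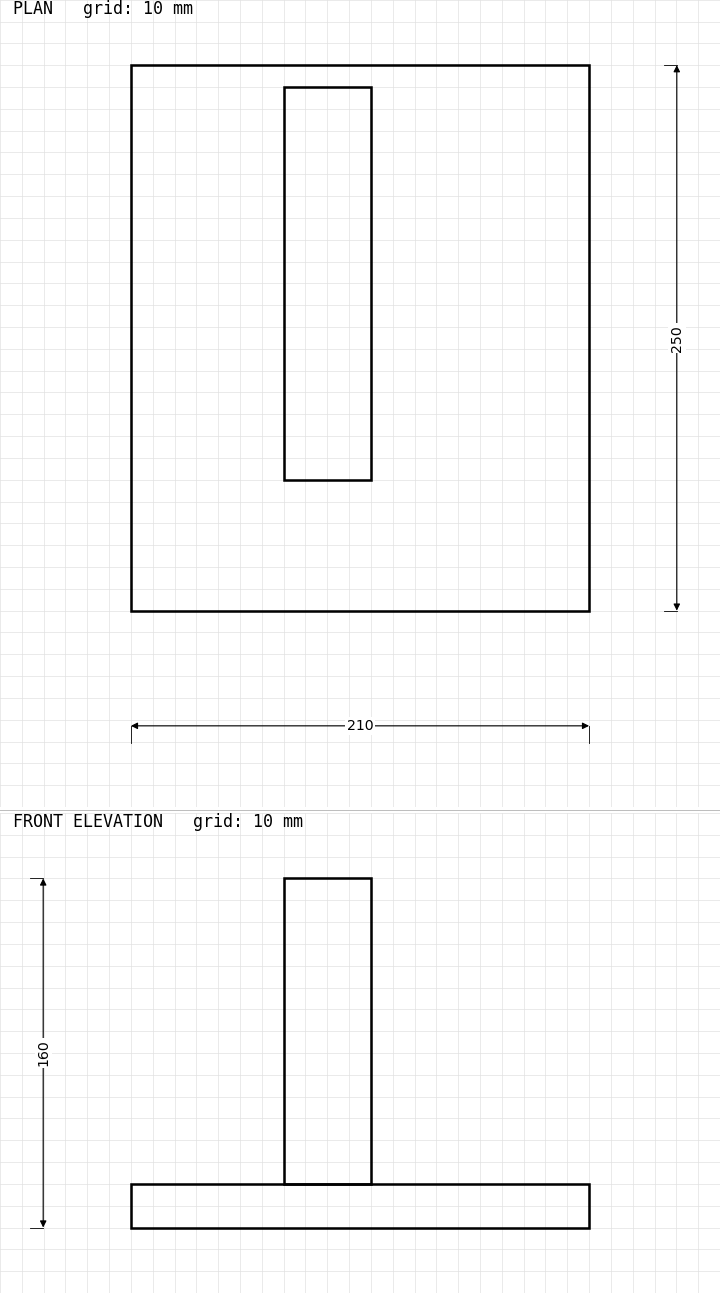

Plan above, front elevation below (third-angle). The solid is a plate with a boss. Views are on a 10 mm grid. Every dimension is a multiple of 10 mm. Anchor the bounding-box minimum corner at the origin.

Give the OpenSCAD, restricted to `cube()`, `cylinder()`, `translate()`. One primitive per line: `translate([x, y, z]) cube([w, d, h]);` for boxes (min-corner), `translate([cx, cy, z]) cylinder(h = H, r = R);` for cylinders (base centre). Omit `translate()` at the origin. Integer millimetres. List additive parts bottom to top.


cube([210, 250, 20]);
translate([70, 60, 20]) cube([40, 180, 140]);
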